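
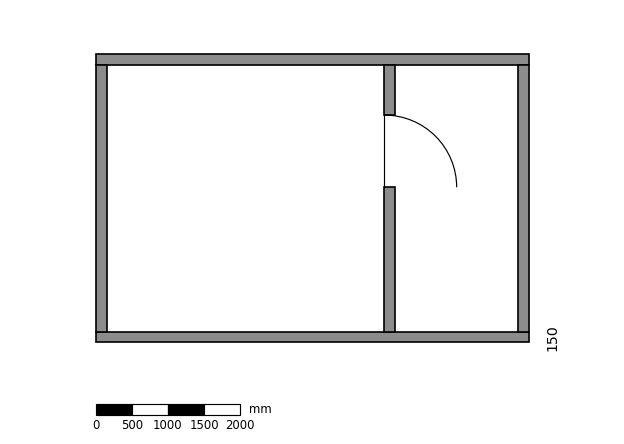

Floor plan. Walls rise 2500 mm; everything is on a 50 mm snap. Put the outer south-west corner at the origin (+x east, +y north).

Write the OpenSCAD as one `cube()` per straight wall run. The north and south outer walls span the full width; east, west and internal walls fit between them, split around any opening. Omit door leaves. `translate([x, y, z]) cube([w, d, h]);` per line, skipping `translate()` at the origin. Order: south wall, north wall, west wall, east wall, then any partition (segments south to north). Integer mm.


cube([6000, 150, 2500]);
translate([0, 3850, 0]) cube([6000, 150, 2500]);
translate([0, 150, 0]) cube([150, 3700, 2500]);
translate([5850, 150, 0]) cube([150, 3700, 2500]);
translate([4000, 150, 0]) cube([150, 2000, 2500]);
translate([4000, 3150, 0]) cube([150, 700, 2500]);


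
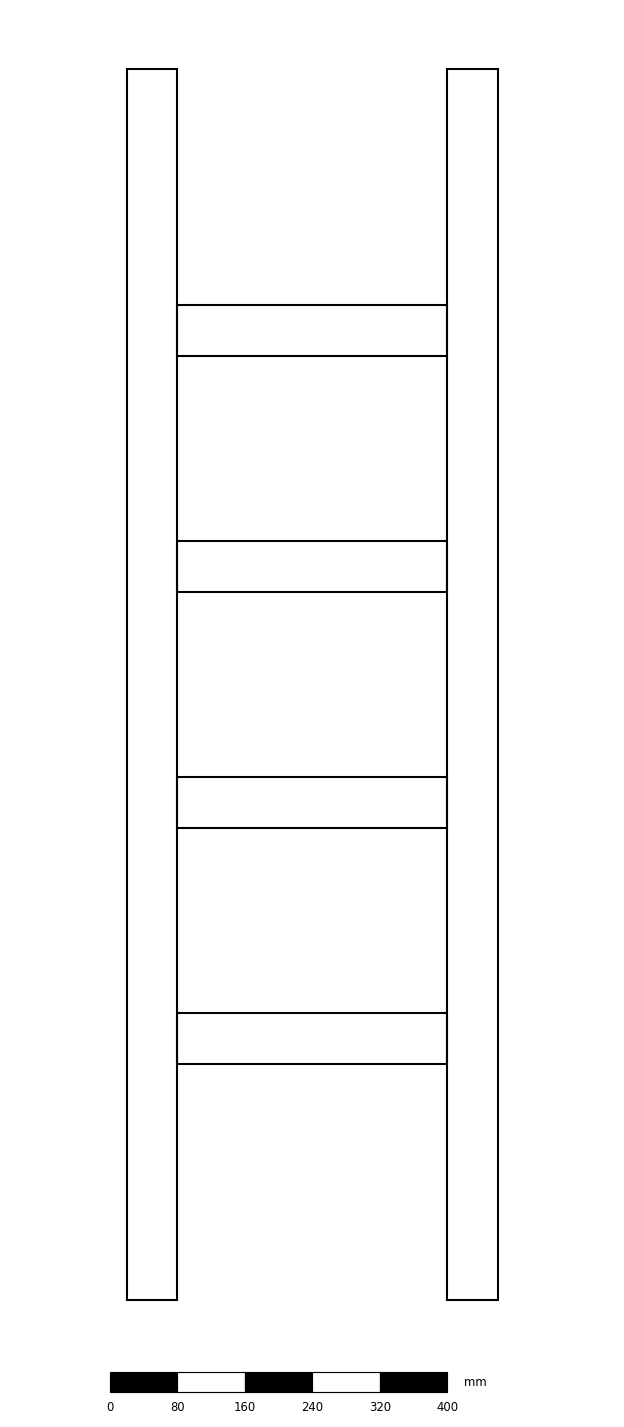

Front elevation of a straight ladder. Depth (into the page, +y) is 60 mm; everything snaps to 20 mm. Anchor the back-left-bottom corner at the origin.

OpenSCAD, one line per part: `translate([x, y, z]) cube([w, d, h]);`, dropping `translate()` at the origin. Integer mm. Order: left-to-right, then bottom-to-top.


cube([60, 60, 1460]);
translate([60, 0, 280]) cube([320, 60, 60]);
translate([60, 0, 560]) cube([320, 60, 60]);
translate([60, 0, 840]) cube([320, 60, 60]);
translate([60, 0, 1120]) cube([320, 60, 60]);
translate([380, 0, 0]) cube([60, 60, 1460]);


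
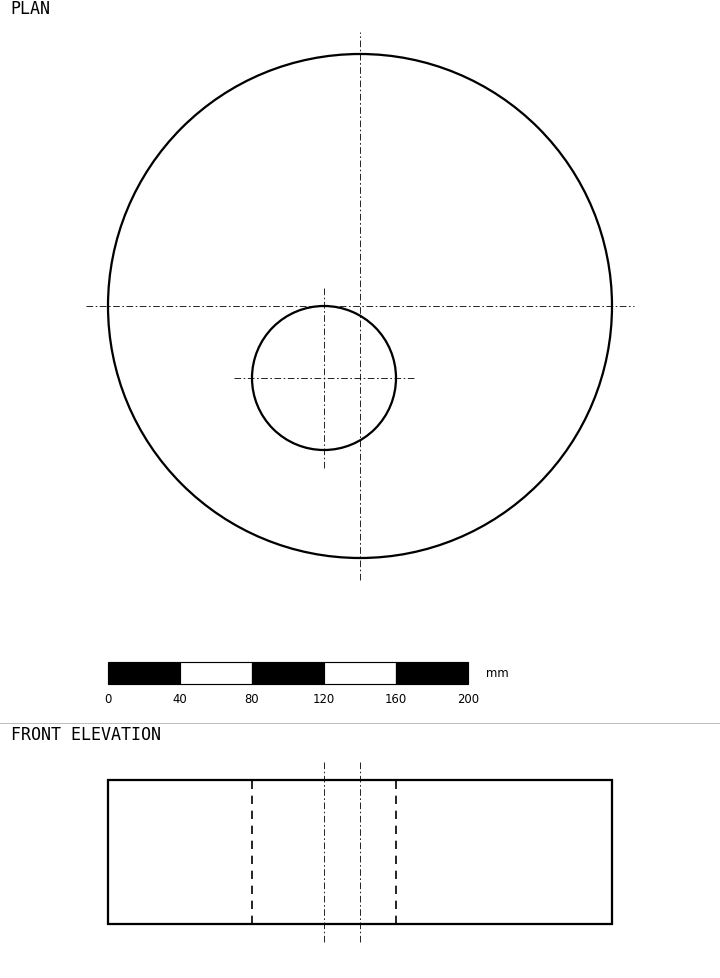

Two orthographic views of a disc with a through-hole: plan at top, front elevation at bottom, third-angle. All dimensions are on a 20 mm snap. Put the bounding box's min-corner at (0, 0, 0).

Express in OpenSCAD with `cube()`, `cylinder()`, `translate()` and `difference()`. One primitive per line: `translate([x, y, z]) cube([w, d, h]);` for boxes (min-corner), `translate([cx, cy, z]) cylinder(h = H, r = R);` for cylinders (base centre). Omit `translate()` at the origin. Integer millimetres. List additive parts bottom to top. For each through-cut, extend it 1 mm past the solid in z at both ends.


difference() {
  translate([140, 140, 0]) cylinder(h = 80, r = 140);
  translate([120, 100, -1]) cylinder(h = 82, r = 40);
}


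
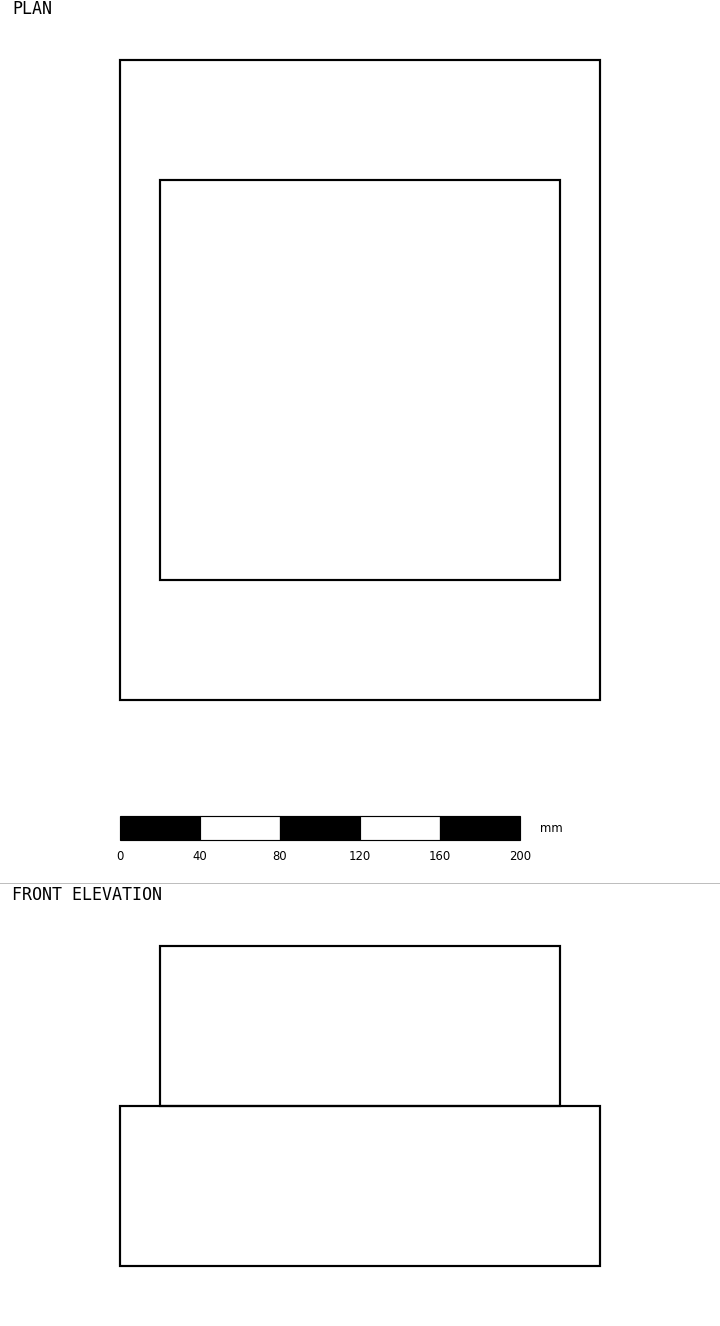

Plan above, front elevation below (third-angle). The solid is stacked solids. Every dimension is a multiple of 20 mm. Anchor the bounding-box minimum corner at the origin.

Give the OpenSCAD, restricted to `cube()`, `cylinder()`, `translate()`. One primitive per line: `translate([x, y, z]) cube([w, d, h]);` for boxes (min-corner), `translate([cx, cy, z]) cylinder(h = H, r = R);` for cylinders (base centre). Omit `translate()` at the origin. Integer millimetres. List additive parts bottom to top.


cube([240, 320, 80]);
translate([20, 60, 80]) cube([200, 200, 80]);


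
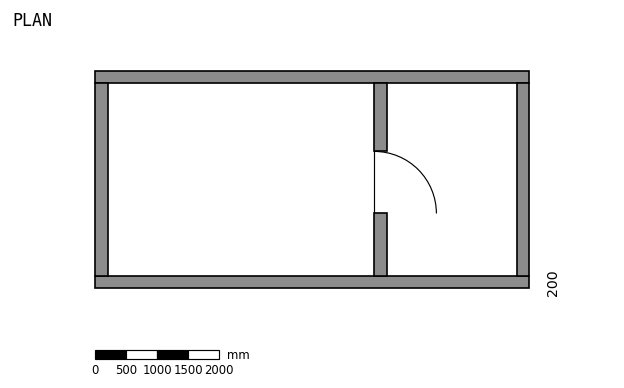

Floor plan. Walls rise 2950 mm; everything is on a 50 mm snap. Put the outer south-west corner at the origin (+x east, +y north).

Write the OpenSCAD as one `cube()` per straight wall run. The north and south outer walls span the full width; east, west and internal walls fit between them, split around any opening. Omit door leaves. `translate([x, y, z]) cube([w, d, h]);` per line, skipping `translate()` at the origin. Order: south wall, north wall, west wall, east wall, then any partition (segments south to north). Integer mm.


cube([7000, 200, 2950]);
translate([0, 3300, 0]) cube([7000, 200, 2950]);
translate([0, 200, 0]) cube([200, 3100, 2950]);
translate([6800, 200, 0]) cube([200, 3100, 2950]);
translate([4500, 200, 0]) cube([200, 1000, 2950]);
translate([4500, 2200, 0]) cube([200, 1100, 2950]);


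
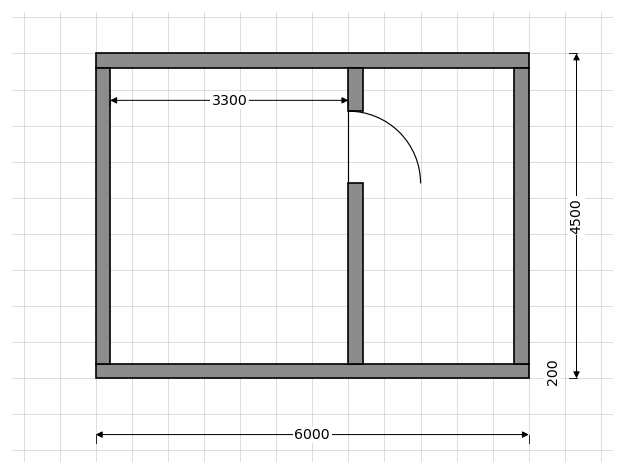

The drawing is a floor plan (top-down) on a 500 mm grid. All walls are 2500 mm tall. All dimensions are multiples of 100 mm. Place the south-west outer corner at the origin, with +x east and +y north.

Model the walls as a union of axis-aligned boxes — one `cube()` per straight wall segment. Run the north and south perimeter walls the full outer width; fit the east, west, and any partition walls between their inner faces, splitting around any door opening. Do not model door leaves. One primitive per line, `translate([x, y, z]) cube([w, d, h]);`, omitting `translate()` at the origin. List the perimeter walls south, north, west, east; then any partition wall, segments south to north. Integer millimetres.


cube([6000, 200, 2500]);
translate([0, 4300, 0]) cube([6000, 200, 2500]);
translate([0, 200, 0]) cube([200, 4100, 2500]);
translate([5800, 200, 0]) cube([200, 4100, 2500]);
translate([3500, 200, 0]) cube([200, 2500, 2500]);
translate([3500, 3700, 0]) cube([200, 600, 2500]);


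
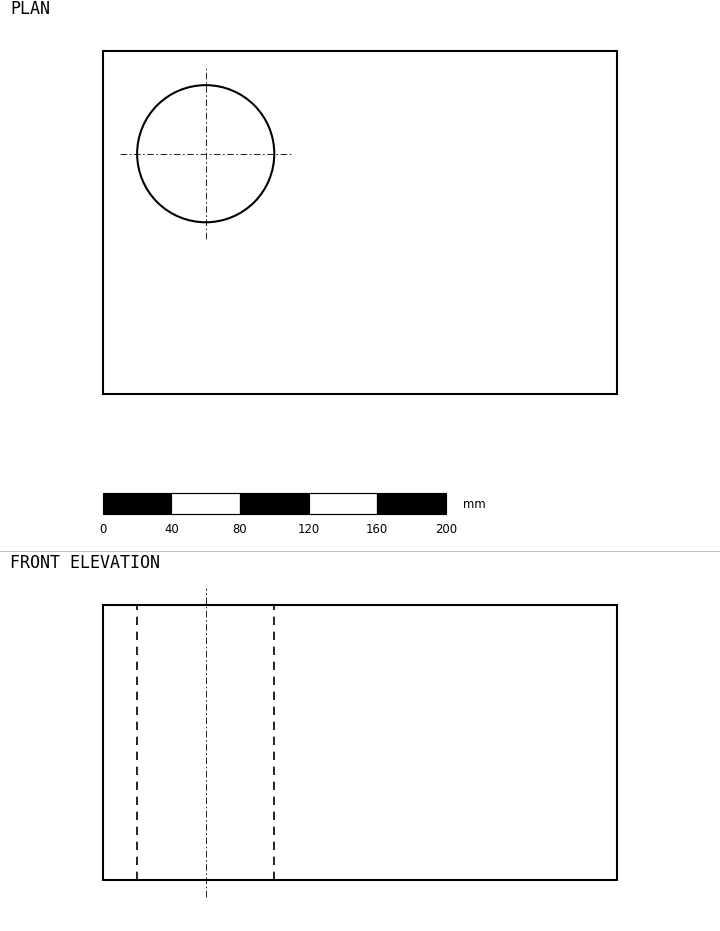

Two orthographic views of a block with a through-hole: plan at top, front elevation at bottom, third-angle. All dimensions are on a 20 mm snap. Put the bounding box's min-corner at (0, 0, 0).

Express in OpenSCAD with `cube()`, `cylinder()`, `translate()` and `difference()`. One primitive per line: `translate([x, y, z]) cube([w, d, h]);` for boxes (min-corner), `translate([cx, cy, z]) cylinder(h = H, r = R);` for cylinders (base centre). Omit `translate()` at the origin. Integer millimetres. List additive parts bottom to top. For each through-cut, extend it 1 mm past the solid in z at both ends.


difference() {
  cube([300, 200, 160]);
  translate([60, 140, -1]) cylinder(h = 162, r = 40);
}


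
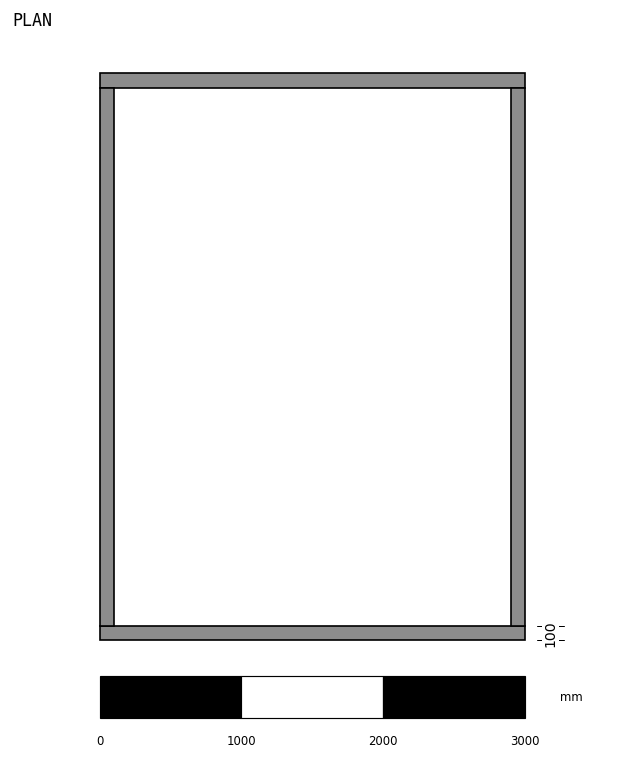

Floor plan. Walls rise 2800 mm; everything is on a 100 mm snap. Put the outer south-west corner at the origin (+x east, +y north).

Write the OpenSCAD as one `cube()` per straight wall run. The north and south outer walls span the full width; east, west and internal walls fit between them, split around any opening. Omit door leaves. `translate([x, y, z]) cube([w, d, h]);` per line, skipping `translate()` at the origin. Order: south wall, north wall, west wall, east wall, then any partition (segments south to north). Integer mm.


cube([3000, 100, 2800]);
translate([0, 3900, 0]) cube([3000, 100, 2800]);
translate([0, 100, 0]) cube([100, 3800, 2800]);
translate([2900, 100, 0]) cube([100, 3800, 2800]);


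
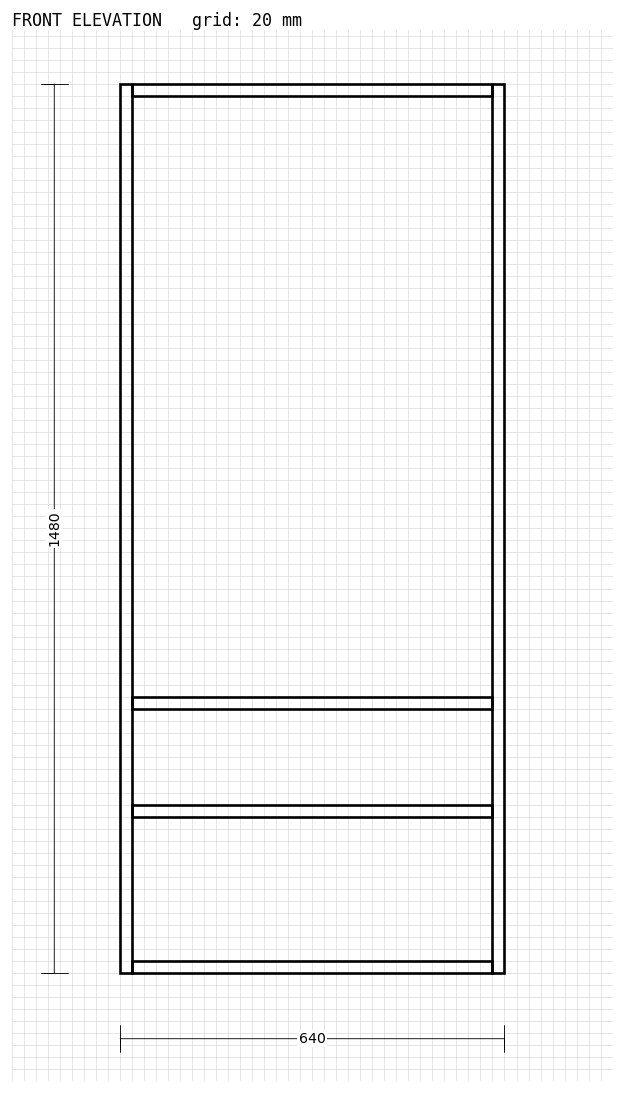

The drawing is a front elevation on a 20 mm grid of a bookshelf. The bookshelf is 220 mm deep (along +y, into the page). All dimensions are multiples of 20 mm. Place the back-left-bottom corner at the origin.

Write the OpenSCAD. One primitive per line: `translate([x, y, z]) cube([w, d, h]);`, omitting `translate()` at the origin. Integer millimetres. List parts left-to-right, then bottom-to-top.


cube([20, 220, 1480]);
translate([20, 0, 0]) cube([600, 220, 20]);
translate([20, 0, 260]) cube([600, 220, 20]);
translate([20, 0, 440]) cube([600, 220, 20]);
translate([20, 0, 1460]) cube([600, 220, 20]);
translate([620, 0, 0]) cube([20, 220, 1480]);


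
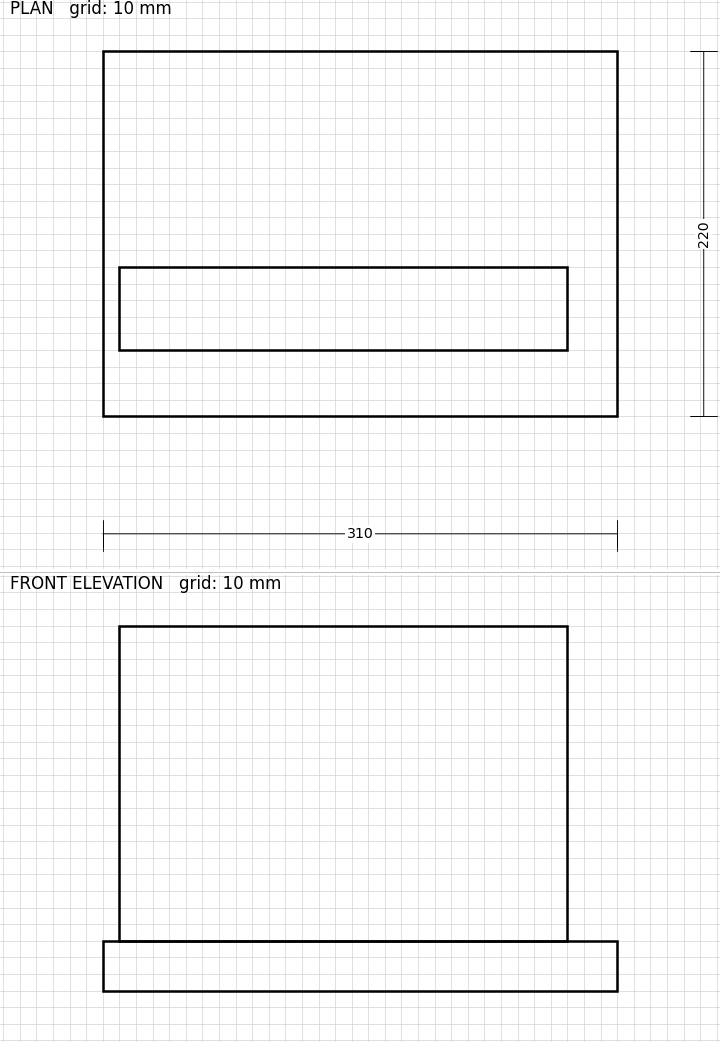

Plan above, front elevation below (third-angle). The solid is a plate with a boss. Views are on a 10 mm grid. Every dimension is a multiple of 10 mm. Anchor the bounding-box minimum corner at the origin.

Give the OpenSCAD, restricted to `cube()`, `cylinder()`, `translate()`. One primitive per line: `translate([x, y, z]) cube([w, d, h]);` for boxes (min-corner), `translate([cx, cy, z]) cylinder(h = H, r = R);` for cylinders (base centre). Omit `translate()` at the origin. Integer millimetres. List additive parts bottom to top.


cube([310, 220, 30]);
translate([10, 40, 30]) cube([270, 50, 190]);


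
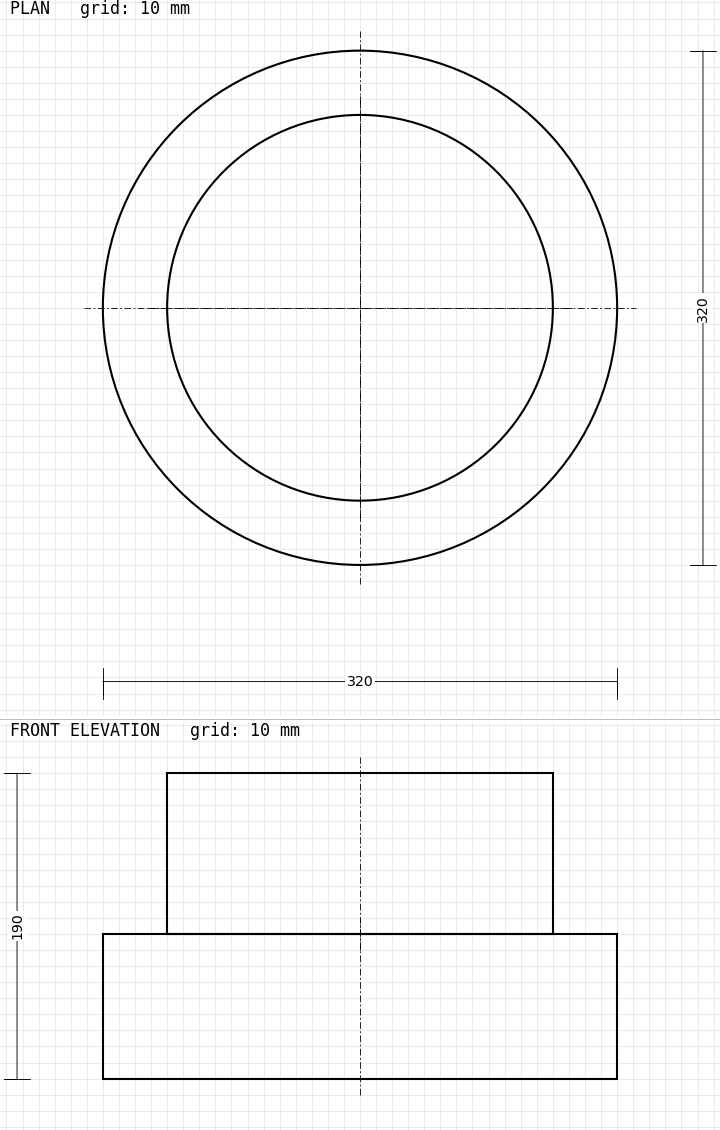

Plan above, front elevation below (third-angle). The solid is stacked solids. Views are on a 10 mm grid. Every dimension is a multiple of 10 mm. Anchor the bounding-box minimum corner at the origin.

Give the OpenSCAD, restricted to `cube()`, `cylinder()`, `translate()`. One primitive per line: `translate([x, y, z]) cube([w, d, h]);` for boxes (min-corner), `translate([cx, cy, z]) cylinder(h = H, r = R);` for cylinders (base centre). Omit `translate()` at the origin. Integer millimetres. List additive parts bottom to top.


translate([160, 160, 0]) cylinder(h = 90, r = 160);
translate([160, 160, 90]) cylinder(h = 100, r = 120);


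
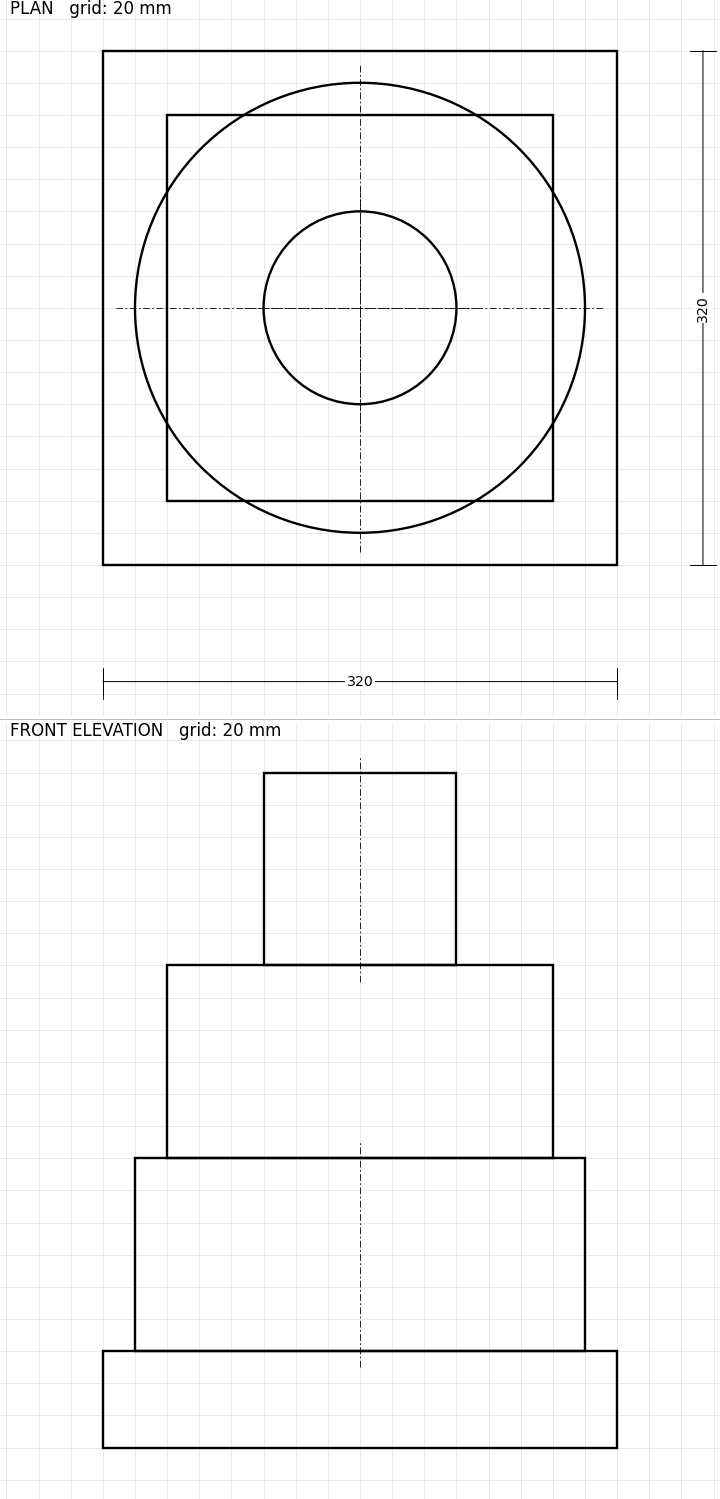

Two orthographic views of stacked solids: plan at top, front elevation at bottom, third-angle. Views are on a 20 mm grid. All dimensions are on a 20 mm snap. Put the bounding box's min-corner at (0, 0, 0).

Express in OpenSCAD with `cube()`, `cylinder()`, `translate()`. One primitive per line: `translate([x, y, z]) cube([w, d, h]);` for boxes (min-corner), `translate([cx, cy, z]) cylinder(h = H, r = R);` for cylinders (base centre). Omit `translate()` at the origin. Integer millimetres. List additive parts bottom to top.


cube([320, 320, 60]);
translate([160, 160, 60]) cylinder(h = 120, r = 140);
translate([40, 40, 180]) cube([240, 240, 120]);
translate([160, 160, 300]) cylinder(h = 120, r = 60);


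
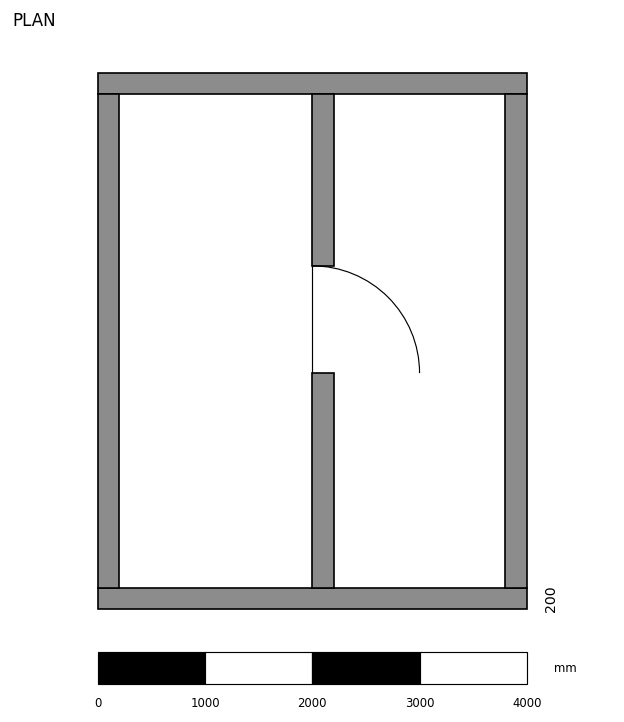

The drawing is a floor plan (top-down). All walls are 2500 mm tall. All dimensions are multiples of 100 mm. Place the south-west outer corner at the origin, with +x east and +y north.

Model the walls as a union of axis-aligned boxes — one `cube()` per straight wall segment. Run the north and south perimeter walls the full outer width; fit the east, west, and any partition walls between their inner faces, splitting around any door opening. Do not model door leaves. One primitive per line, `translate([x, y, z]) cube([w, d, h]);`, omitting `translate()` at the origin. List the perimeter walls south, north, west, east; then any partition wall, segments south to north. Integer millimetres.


cube([4000, 200, 2500]);
translate([0, 4800, 0]) cube([4000, 200, 2500]);
translate([0, 200, 0]) cube([200, 4600, 2500]);
translate([3800, 200, 0]) cube([200, 4600, 2500]);
translate([2000, 200, 0]) cube([200, 2000, 2500]);
translate([2000, 3200, 0]) cube([200, 1600, 2500]);


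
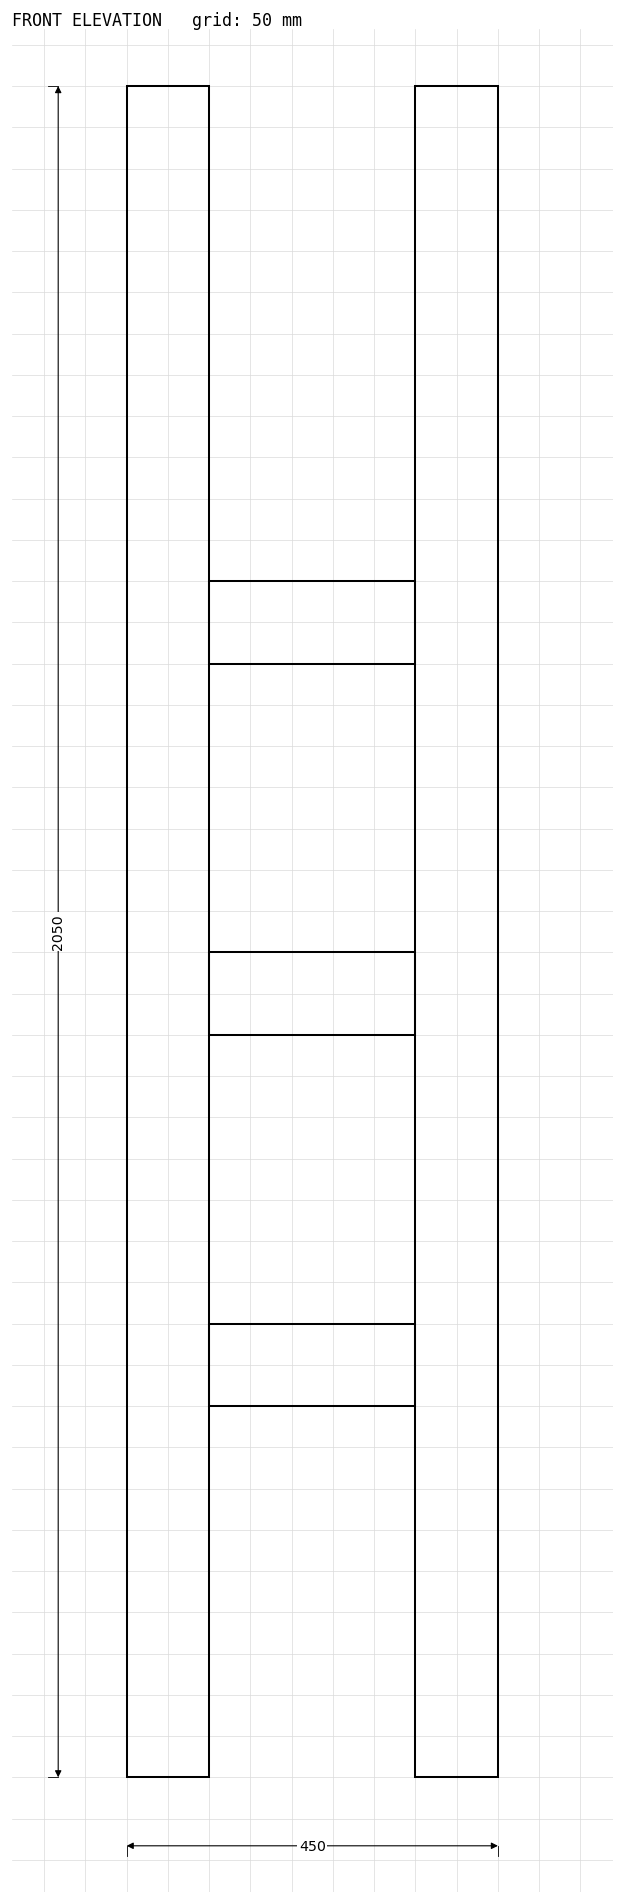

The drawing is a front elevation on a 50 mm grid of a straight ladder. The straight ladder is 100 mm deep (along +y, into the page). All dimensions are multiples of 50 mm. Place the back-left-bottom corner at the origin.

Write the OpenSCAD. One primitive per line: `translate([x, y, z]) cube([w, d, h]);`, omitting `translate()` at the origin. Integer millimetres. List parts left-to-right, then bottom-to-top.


cube([100, 100, 2050]);
translate([100, 0, 450]) cube([250, 100, 100]);
translate([100, 0, 900]) cube([250, 100, 100]);
translate([100, 0, 1350]) cube([250, 100, 100]);
translate([350, 0, 0]) cube([100, 100, 2050]);


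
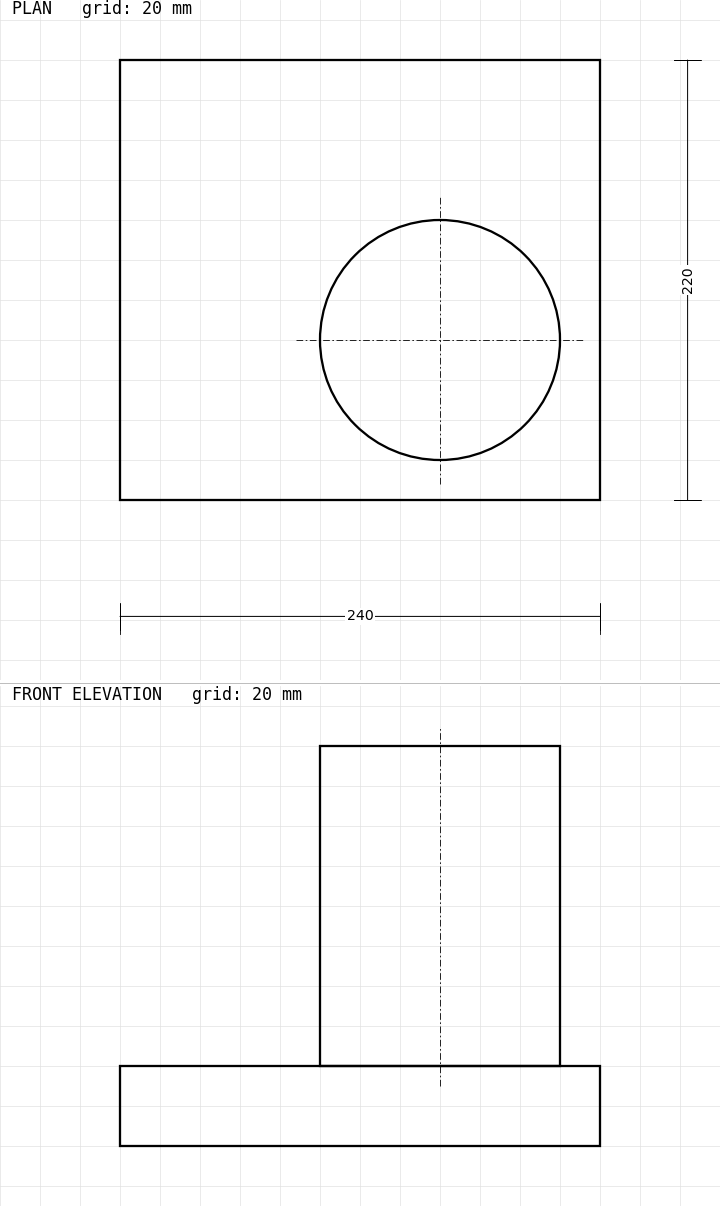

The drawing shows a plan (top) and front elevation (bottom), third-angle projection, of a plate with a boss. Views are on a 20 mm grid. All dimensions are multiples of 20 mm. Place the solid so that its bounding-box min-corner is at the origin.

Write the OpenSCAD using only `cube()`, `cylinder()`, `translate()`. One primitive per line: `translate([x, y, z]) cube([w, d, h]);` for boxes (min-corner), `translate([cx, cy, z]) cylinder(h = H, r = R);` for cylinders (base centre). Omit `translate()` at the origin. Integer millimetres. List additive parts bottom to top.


cube([240, 220, 40]);
translate([160, 80, 40]) cylinder(h = 160, r = 60);


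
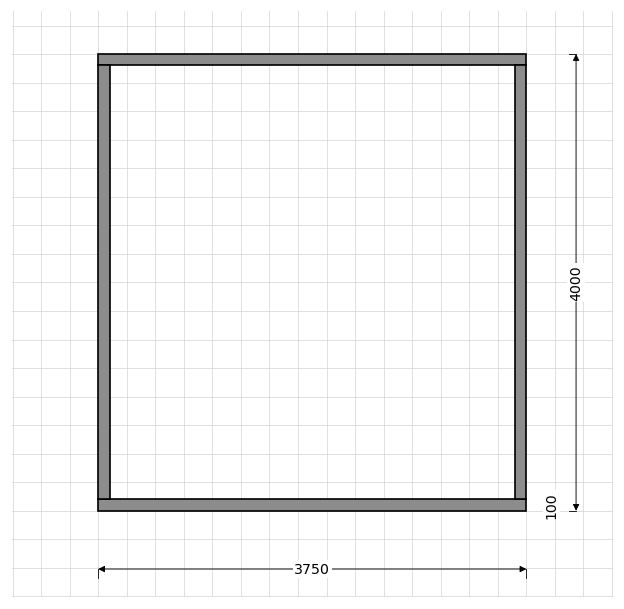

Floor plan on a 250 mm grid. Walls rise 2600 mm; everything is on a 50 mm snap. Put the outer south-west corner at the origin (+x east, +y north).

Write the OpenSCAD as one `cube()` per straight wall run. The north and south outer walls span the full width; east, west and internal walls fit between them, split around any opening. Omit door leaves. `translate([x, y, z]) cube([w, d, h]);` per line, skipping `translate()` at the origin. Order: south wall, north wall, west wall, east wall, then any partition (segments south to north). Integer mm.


cube([3750, 100, 2600]);
translate([0, 3900, 0]) cube([3750, 100, 2600]);
translate([0, 100, 0]) cube([100, 3800, 2600]);
translate([3650, 100, 0]) cube([100, 3800, 2600]);


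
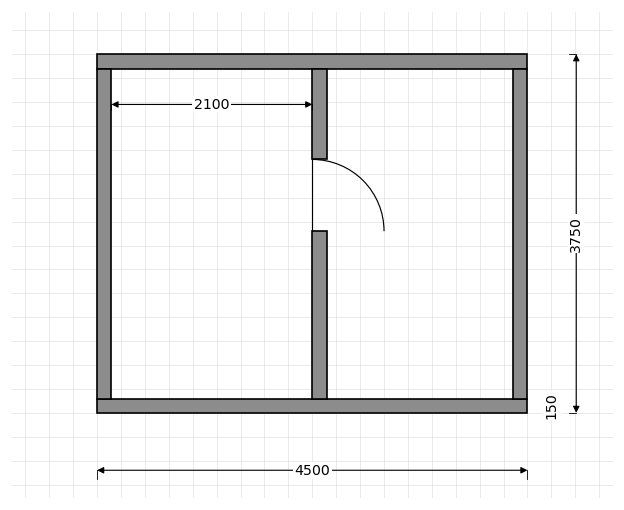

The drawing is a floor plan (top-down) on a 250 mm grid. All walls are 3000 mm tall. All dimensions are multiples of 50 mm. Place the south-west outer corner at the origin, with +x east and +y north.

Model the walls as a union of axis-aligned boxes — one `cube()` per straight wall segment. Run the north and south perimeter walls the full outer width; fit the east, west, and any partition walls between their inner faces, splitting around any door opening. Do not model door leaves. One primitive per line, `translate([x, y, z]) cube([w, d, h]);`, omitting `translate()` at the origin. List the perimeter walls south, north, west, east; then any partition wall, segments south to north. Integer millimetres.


cube([4500, 150, 3000]);
translate([0, 3600, 0]) cube([4500, 150, 3000]);
translate([0, 150, 0]) cube([150, 3450, 3000]);
translate([4350, 150, 0]) cube([150, 3450, 3000]);
translate([2250, 150, 0]) cube([150, 1750, 3000]);
translate([2250, 2650, 0]) cube([150, 950, 3000]);


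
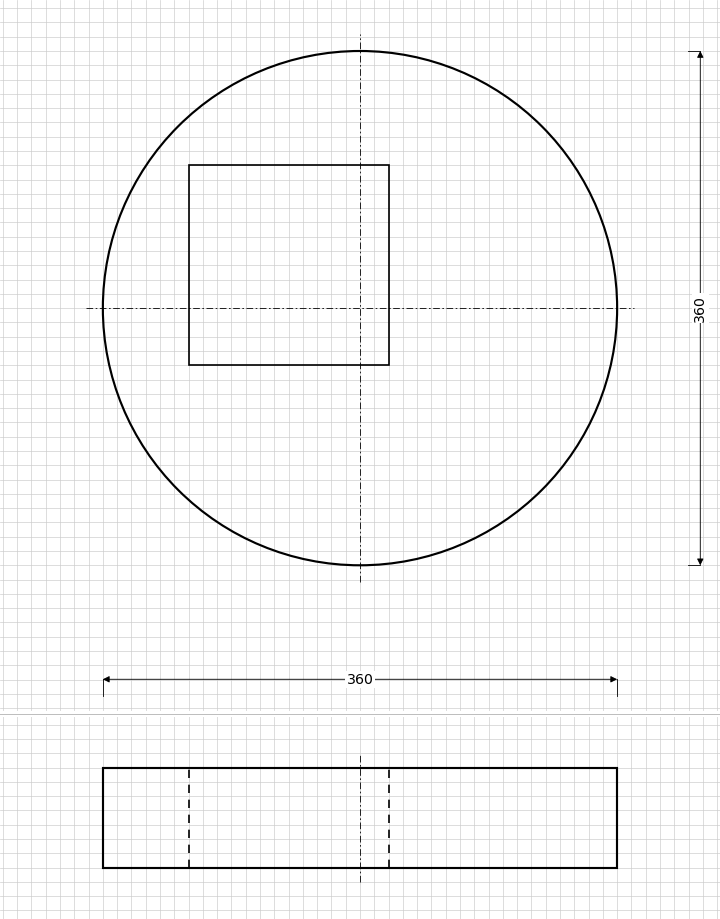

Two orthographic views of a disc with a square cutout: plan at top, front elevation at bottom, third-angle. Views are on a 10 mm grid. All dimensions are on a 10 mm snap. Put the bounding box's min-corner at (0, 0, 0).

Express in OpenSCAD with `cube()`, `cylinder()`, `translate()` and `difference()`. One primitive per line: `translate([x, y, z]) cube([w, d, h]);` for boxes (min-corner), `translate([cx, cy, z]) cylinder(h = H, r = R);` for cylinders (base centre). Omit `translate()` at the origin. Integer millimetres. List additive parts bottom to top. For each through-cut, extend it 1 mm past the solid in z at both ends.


difference() {
  translate([180, 180, 0]) cylinder(h = 70, r = 180);
  translate([60, 140, -1]) cube([140, 140, 72]);
}


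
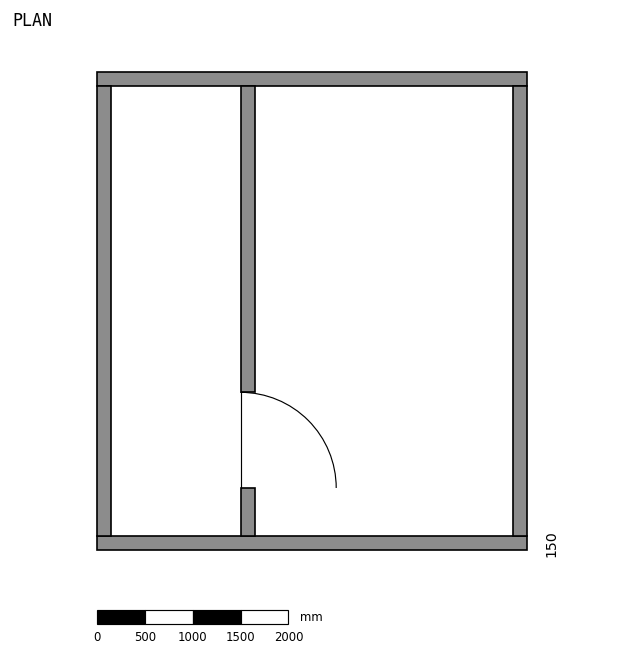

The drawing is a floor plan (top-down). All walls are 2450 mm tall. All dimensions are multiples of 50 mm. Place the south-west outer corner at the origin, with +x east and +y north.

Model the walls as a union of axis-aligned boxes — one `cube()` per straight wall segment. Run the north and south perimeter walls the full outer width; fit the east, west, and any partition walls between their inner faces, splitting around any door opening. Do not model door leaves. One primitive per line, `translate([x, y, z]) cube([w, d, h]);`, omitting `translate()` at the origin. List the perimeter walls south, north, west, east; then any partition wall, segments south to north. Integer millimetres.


cube([4500, 150, 2450]);
translate([0, 4850, 0]) cube([4500, 150, 2450]);
translate([0, 150, 0]) cube([150, 4700, 2450]);
translate([4350, 150, 0]) cube([150, 4700, 2450]);
translate([1500, 150, 0]) cube([150, 500, 2450]);
translate([1500, 1650, 0]) cube([150, 3200, 2450]);


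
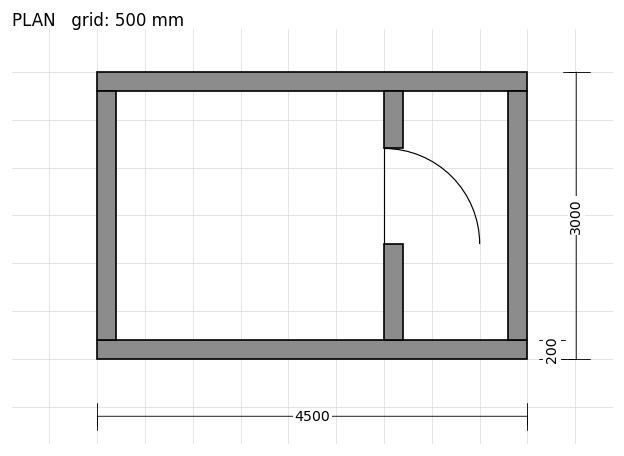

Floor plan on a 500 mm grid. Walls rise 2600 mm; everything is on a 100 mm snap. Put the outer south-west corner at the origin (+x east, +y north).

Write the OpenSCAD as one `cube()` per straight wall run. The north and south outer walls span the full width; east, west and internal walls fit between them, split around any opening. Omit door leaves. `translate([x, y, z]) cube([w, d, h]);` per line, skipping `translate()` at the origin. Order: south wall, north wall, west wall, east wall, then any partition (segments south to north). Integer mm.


cube([4500, 200, 2600]);
translate([0, 2800, 0]) cube([4500, 200, 2600]);
translate([0, 200, 0]) cube([200, 2600, 2600]);
translate([4300, 200, 0]) cube([200, 2600, 2600]);
translate([3000, 200, 0]) cube([200, 1000, 2600]);
translate([3000, 2200, 0]) cube([200, 600, 2600]);


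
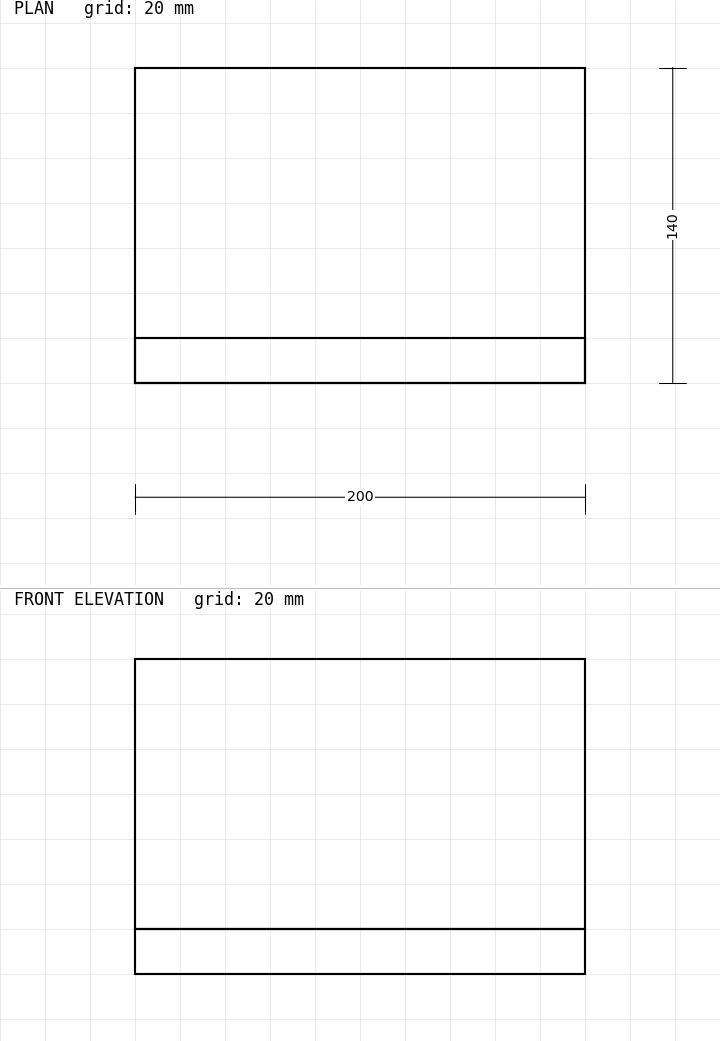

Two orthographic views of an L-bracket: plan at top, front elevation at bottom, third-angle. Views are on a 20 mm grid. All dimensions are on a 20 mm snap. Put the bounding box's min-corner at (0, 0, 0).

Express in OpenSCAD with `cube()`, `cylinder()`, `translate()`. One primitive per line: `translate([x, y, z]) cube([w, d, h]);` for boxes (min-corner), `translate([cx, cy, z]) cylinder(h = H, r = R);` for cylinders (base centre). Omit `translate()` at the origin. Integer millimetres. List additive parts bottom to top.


cube([200, 140, 20]);
translate([0, 0, 20]) cube([200, 20, 120]);


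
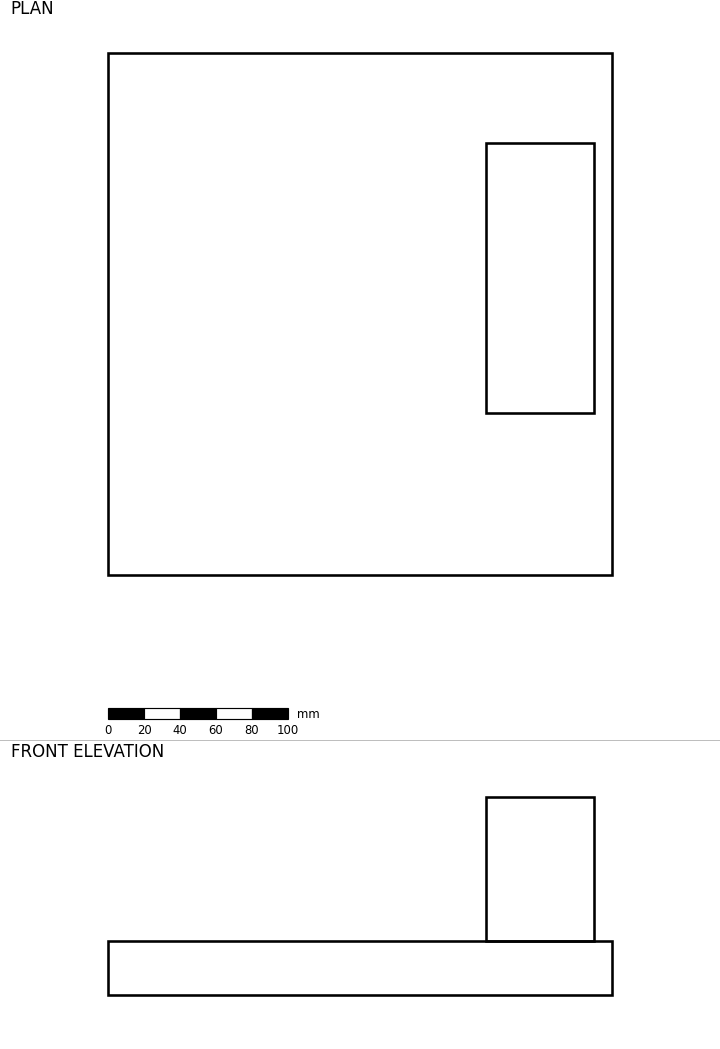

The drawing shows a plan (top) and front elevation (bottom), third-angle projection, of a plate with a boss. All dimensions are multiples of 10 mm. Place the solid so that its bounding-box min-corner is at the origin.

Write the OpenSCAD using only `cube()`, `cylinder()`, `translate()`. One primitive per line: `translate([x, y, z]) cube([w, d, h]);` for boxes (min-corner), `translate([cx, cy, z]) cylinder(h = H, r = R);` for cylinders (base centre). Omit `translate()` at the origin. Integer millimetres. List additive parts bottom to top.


cube([280, 290, 30]);
translate([210, 90, 30]) cube([60, 150, 80]);


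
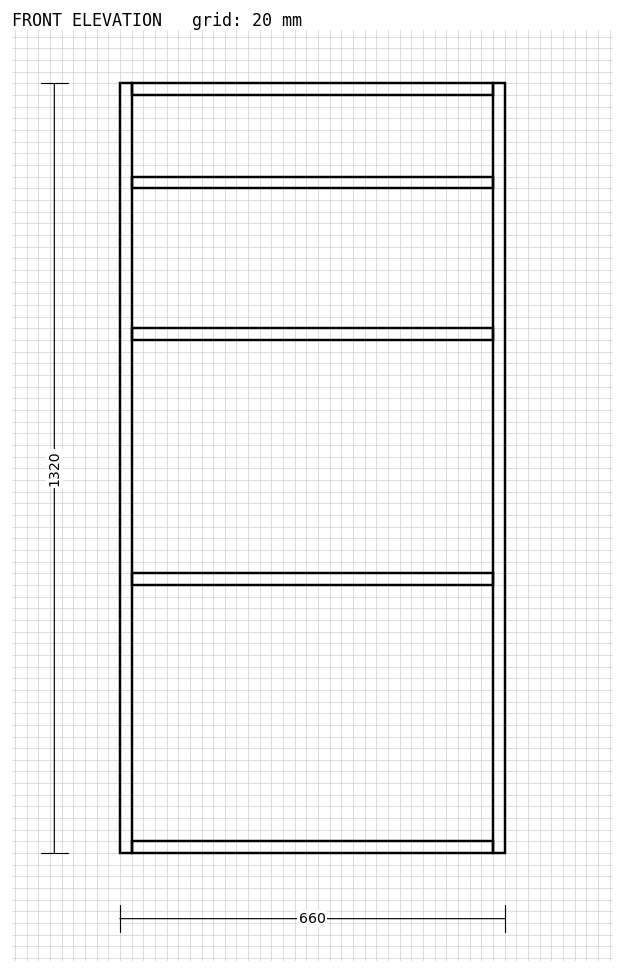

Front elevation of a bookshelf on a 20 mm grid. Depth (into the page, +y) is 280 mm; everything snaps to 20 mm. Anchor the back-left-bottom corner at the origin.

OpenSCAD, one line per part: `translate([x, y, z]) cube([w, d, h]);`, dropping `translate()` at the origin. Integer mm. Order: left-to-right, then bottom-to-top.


cube([20, 280, 1320]);
translate([20, 0, 0]) cube([620, 280, 20]);
translate([20, 0, 460]) cube([620, 280, 20]);
translate([20, 0, 880]) cube([620, 280, 20]);
translate([20, 0, 1140]) cube([620, 280, 20]);
translate([20, 0, 1300]) cube([620, 280, 20]);
translate([640, 0, 0]) cube([20, 280, 1320]);


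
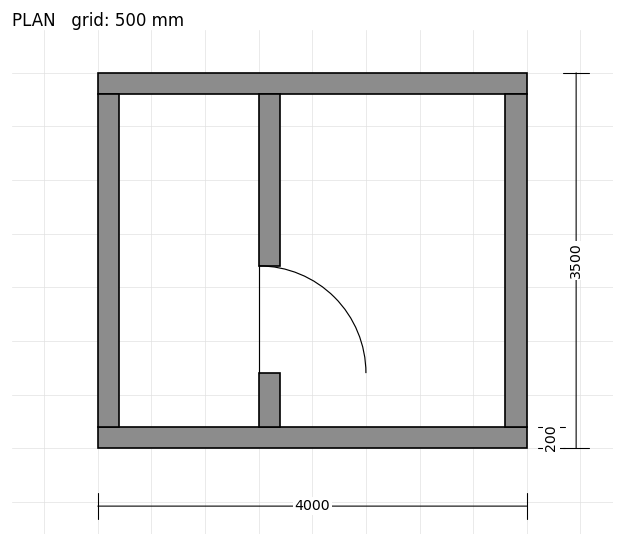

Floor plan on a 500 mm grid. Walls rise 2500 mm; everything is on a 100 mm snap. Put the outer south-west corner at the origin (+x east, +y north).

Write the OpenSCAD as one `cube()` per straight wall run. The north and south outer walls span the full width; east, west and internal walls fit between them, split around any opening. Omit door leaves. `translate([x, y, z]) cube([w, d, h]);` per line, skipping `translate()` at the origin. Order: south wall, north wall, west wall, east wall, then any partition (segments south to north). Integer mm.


cube([4000, 200, 2500]);
translate([0, 3300, 0]) cube([4000, 200, 2500]);
translate([0, 200, 0]) cube([200, 3100, 2500]);
translate([3800, 200, 0]) cube([200, 3100, 2500]);
translate([1500, 200, 0]) cube([200, 500, 2500]);
translate([1500, 1700, 0]) cube([200, 1600, 2500]);


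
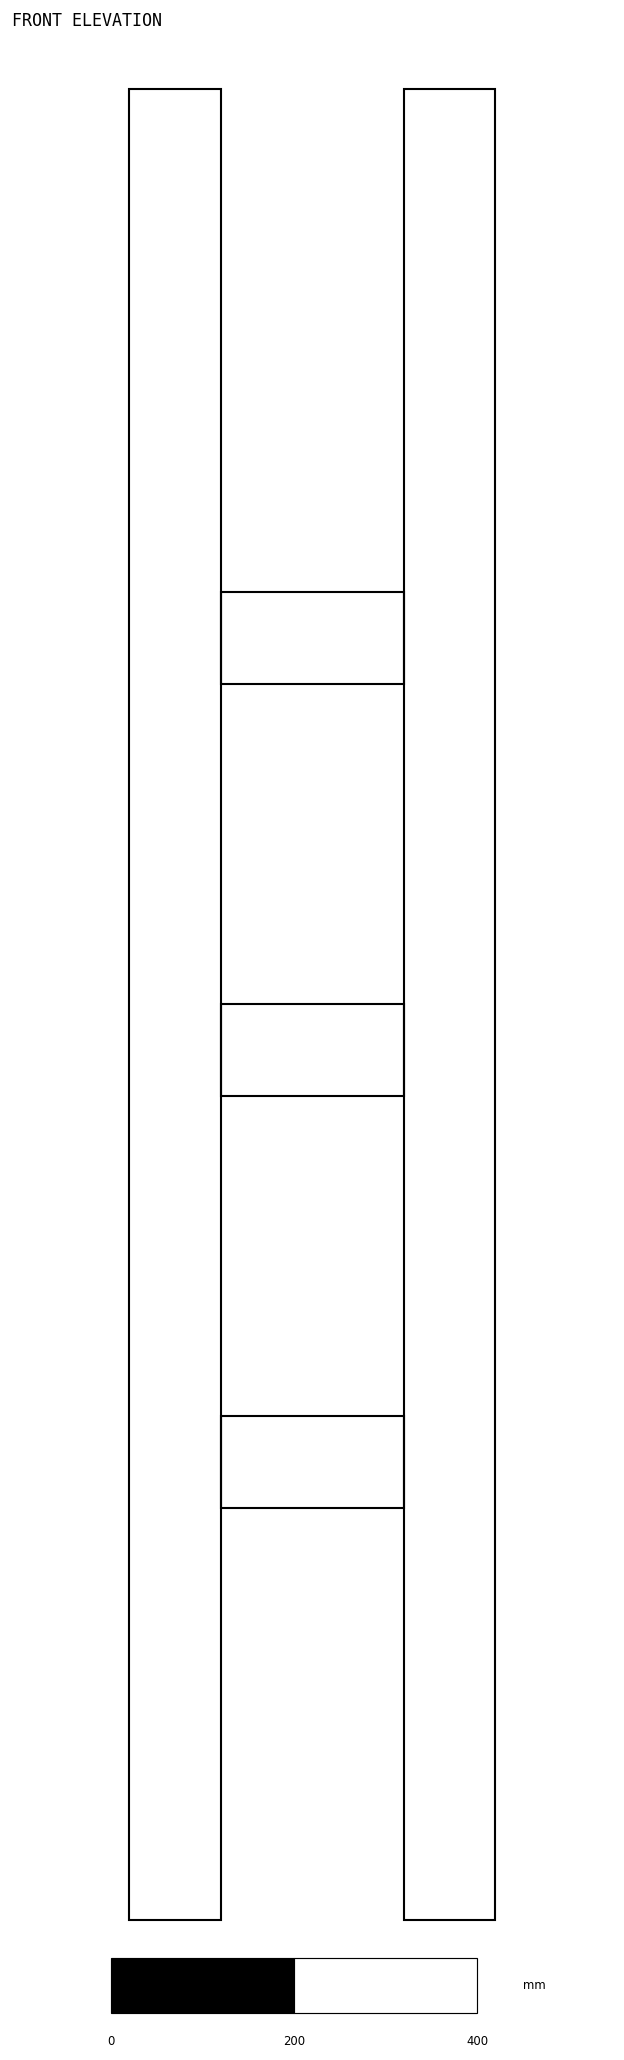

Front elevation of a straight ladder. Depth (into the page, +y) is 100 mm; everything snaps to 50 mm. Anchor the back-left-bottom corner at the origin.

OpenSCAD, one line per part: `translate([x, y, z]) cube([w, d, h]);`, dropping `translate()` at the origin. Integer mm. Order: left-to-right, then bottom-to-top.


cube([100, 100, 2000]);
translate([100, 0, 450]) cube([200, 100, 100]);
translate([100, 0, 900]) cube([200, 100, 100]);
translate([100, 0, 1350]) cube([200, 100, 100]);
translate([300, 0, 0]) cube([100, 100, 2000]);


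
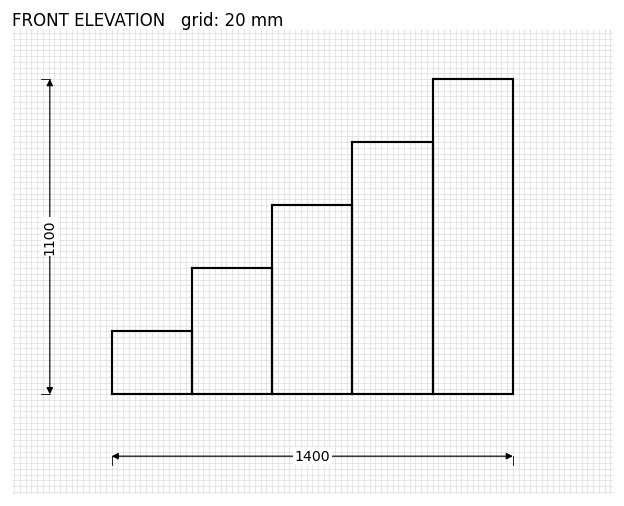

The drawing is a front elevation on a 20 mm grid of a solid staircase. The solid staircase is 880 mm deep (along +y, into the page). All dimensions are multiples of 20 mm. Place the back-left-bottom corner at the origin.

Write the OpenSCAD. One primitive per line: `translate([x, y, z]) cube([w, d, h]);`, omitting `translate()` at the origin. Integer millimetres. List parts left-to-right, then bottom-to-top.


cube([280, 880, 220]);
translate([280, 0, 0]) cube([280, 880, 440]);
translate([560, 0, 0]) cube([280, 880, 660]);
translate([840, 0, 0]) cube([280, 880, 880]);
translate([1120, 0, 0]) cube([280, 880, 1100]);


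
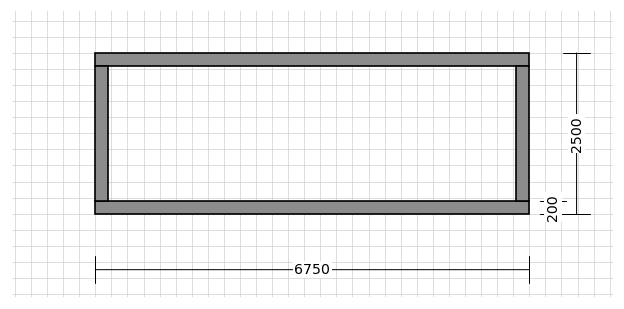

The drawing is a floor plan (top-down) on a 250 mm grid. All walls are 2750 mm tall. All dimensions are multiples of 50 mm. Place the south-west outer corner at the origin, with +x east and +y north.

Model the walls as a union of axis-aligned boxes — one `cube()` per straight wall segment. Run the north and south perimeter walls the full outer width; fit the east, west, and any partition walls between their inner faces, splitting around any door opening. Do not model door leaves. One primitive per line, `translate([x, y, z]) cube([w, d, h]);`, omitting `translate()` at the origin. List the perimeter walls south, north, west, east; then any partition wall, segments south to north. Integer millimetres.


cube([6750, 200, 2750]);
translate([0, 2300, 0]) cube([6750, 200, 2750]);
translate([0, 200, 0]) cube([200, 2100, 2750]);
translate([6550, 200, 0]) cube([200, 2100, 2750]);


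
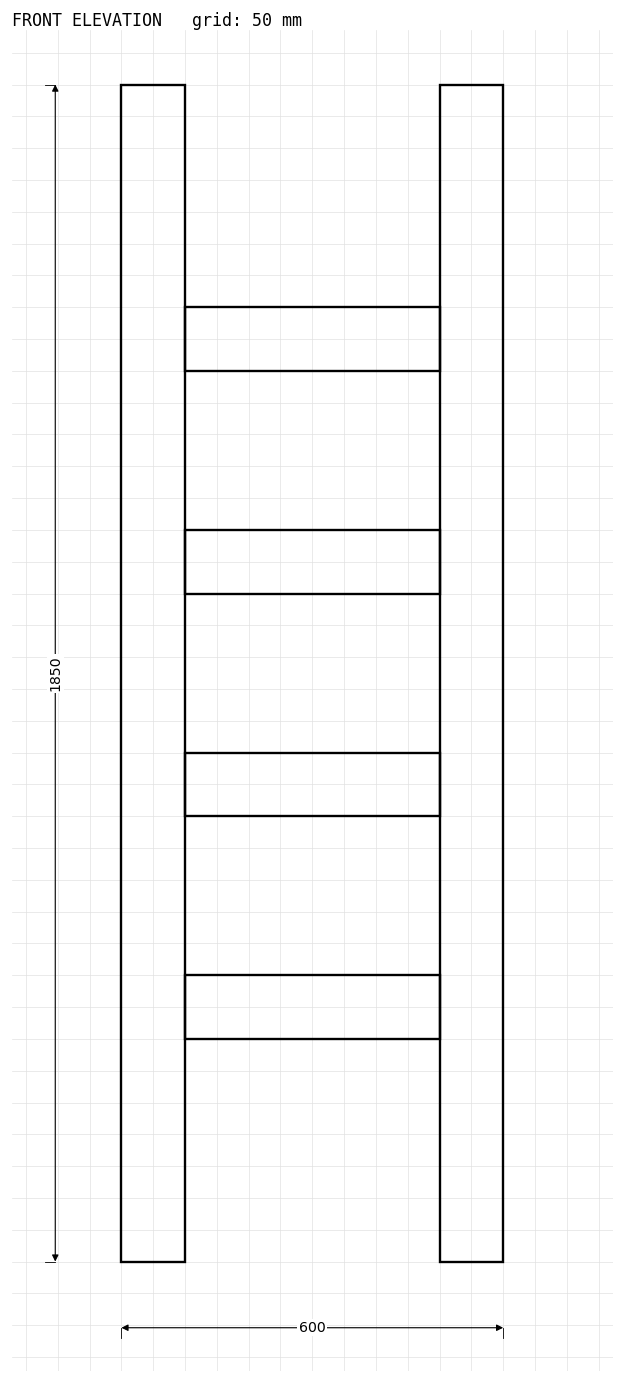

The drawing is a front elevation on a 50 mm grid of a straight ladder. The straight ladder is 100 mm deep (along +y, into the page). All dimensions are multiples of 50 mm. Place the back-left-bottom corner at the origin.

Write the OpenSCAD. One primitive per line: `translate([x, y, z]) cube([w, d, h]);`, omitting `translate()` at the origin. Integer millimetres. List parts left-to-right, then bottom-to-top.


cube([100, 100, 1850]);
translate([100, 0, 350]) cube([400, 100, 100]);
translate([100, 0, 700]) cube([400, 100, 100]);
translate([100, 0, 1050]) cube([400, 100, 100]);
translate([100, 0, 1400]) cube([400, 100, 100]);
translate([500, 0, 0]) cube([100, 100, 1850]);


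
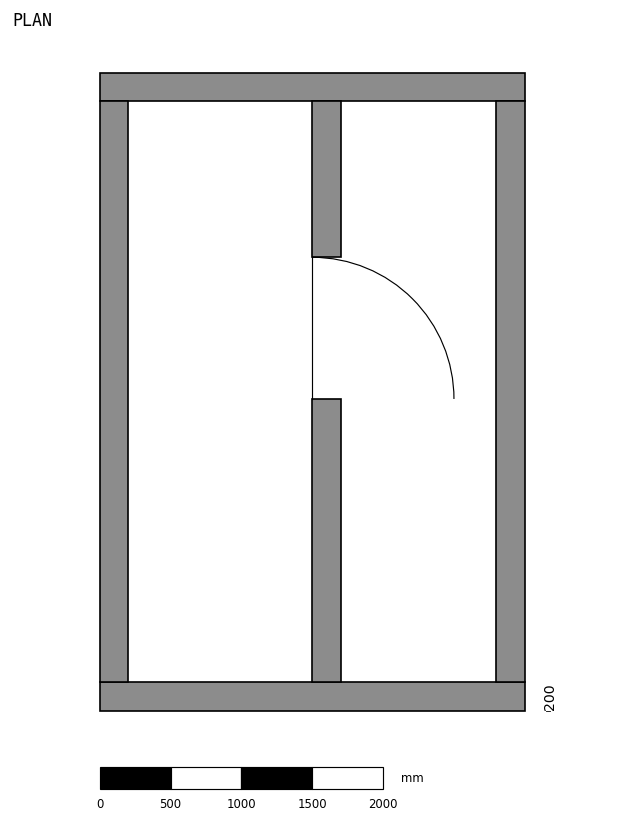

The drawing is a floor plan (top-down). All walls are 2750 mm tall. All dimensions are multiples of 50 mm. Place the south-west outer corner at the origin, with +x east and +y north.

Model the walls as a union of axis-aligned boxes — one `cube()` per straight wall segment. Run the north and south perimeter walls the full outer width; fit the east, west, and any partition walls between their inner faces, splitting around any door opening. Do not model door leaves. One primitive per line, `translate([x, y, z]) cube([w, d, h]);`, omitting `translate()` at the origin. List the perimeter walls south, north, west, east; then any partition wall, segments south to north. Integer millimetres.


cube([3000, 200, 2750]);
translate([0, 4300, 0]) cube([3000, 200, 2750]);
translate([0, 200, 0]) cube([200, 4100, 2750]);
translate([2800, 200, 0]) cube([200, 4100, 2750]);
translate([1500, 200, 0]) cube([200, 2000, 2750]);
translate([1500, 3200, 0]) cube([200, 1100, 2750]);


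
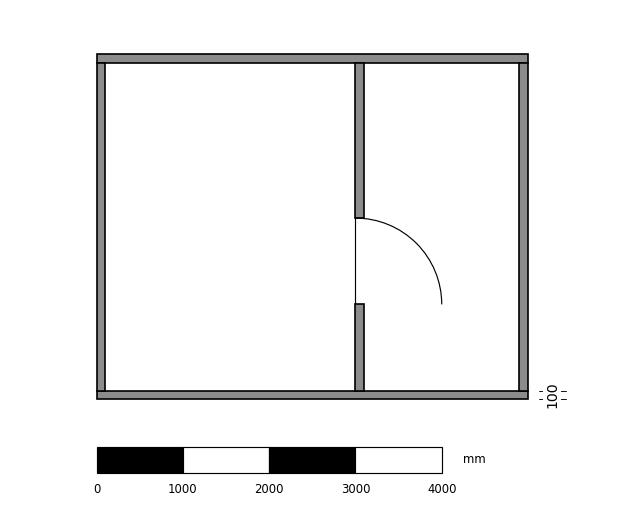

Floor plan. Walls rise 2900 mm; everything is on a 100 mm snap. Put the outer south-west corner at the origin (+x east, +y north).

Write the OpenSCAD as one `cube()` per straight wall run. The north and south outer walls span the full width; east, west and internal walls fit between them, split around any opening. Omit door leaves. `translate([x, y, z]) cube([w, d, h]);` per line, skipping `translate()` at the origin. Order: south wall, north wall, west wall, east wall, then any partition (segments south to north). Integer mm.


cube([5000, 100, 2900]);
translate([0, 3900, 0]) cube([5000, 100, 2900]);
translate([0, 100, 0]) cube([100, 3800, 2900]);
translate([4900, 100, 0]) cube([100, 3800, 2900]);
translate([3000, 100, 0]) cube([100, 1000, 2900]);
translate([3000, 2100, 0]) cube([100, 1800, 2900]);


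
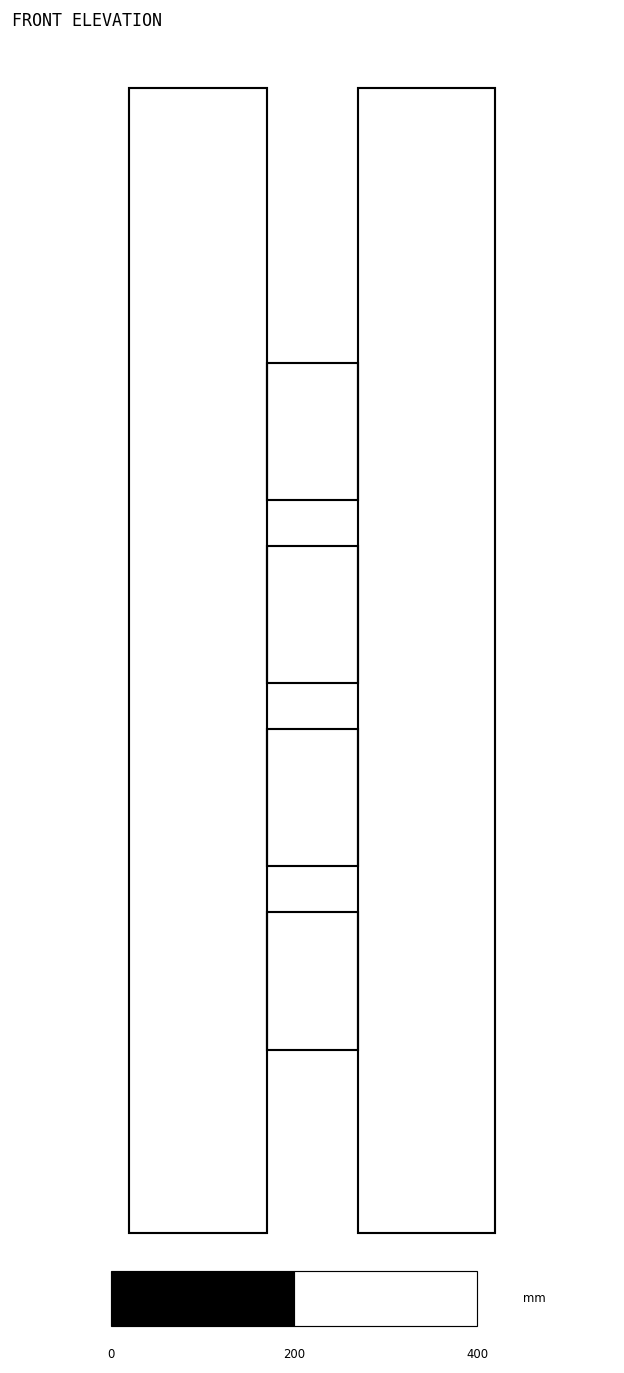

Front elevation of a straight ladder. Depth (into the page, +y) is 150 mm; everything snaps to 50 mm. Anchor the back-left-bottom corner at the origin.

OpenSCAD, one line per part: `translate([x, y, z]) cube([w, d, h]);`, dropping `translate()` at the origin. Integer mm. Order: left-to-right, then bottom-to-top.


cube([150, 150, 1250]);
translate([150, 0, 200]) cube([100, 150, 150]);
translate([150, 0, 400]) cube([100, 150, 150]);
translate([150, 0, 600]) cube([100, 150, 150]);
translate([150, 0, 800]) cube([100, 150, 150]);
translate([250, 0, 0]) cube([150, 150, 1250]);


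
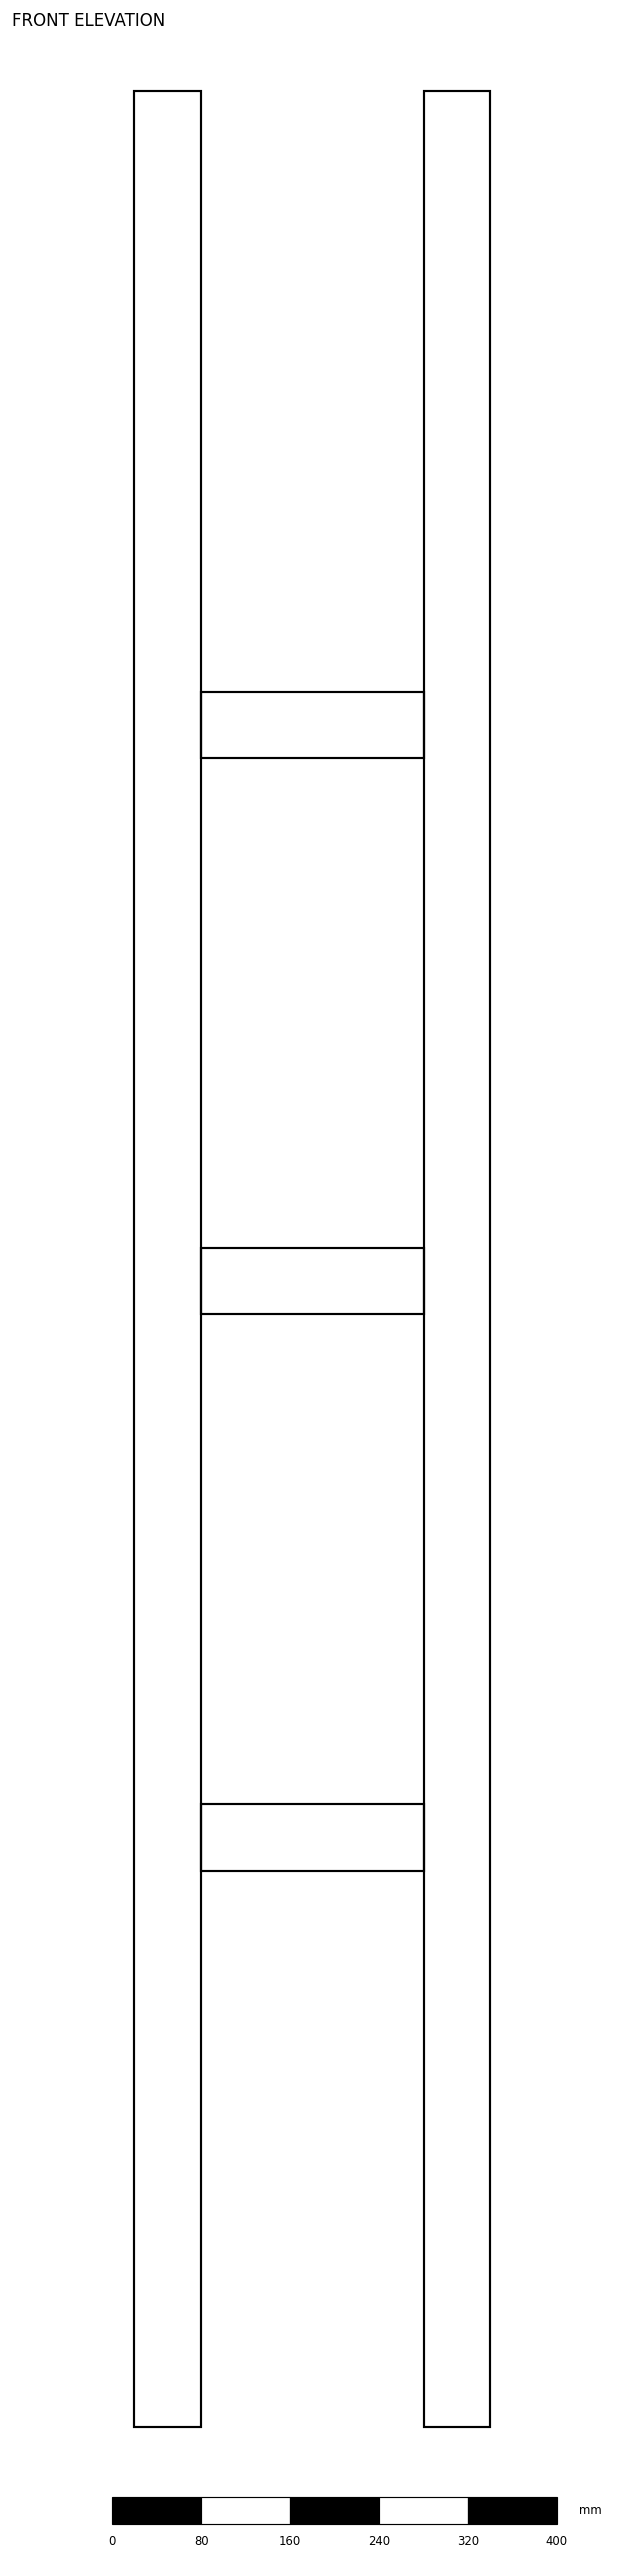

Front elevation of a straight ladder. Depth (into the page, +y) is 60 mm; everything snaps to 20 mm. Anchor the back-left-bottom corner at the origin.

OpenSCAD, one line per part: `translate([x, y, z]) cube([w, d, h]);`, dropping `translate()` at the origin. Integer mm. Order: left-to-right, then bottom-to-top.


cube([60, 60, 2100]);
translate([60, 0, 500]) cube([200, 60, 60]);
translate([60, 0, 1000]) cube([200, 60, 60]);
translate([60, 0, 1500]) cube([200, 60, 60]);
translate([260, 0, 0]) cube([60, 60, 2100]);


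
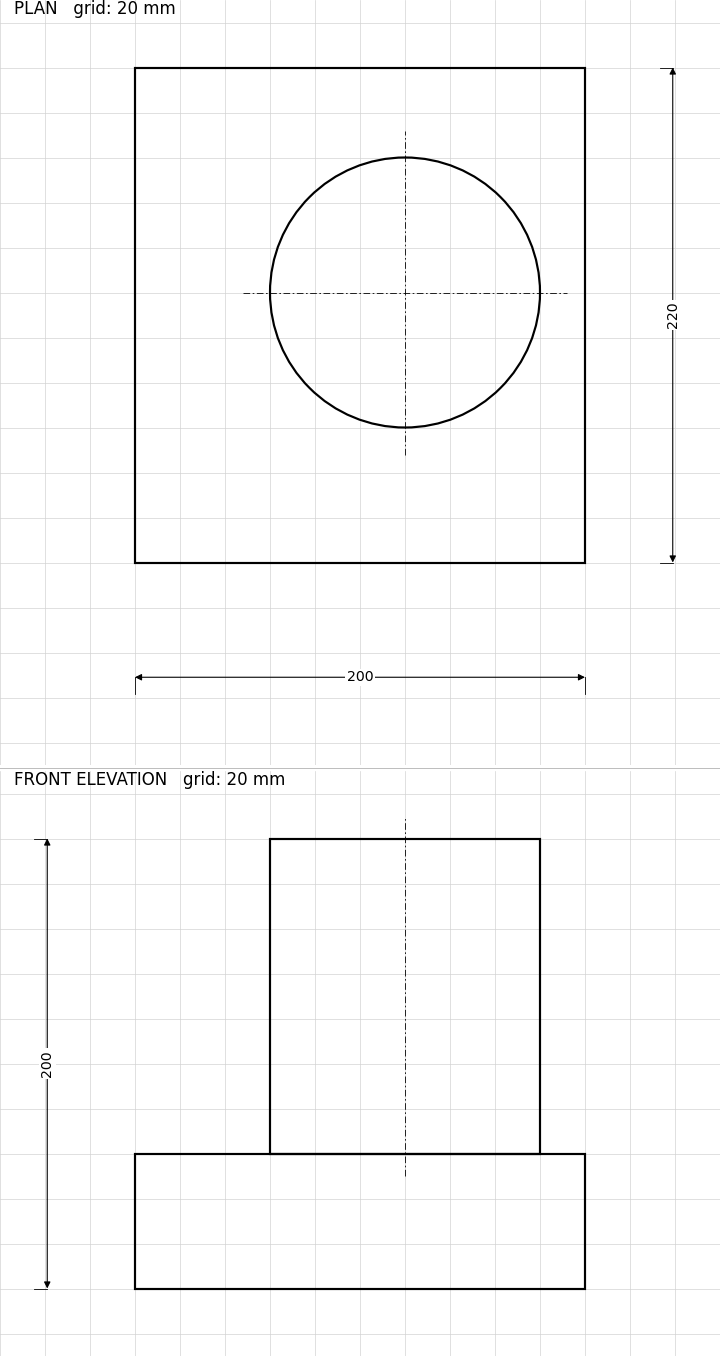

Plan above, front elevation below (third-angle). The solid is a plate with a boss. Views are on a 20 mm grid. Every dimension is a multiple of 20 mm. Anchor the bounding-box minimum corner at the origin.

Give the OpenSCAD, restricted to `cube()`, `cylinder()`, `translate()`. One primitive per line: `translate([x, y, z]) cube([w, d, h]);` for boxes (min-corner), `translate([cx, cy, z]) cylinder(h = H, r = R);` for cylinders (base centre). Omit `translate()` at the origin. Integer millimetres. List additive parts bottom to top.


cube([200, 220, 60]);
translate([120, 120, 60]) cylinder(h = 140, r = 60);


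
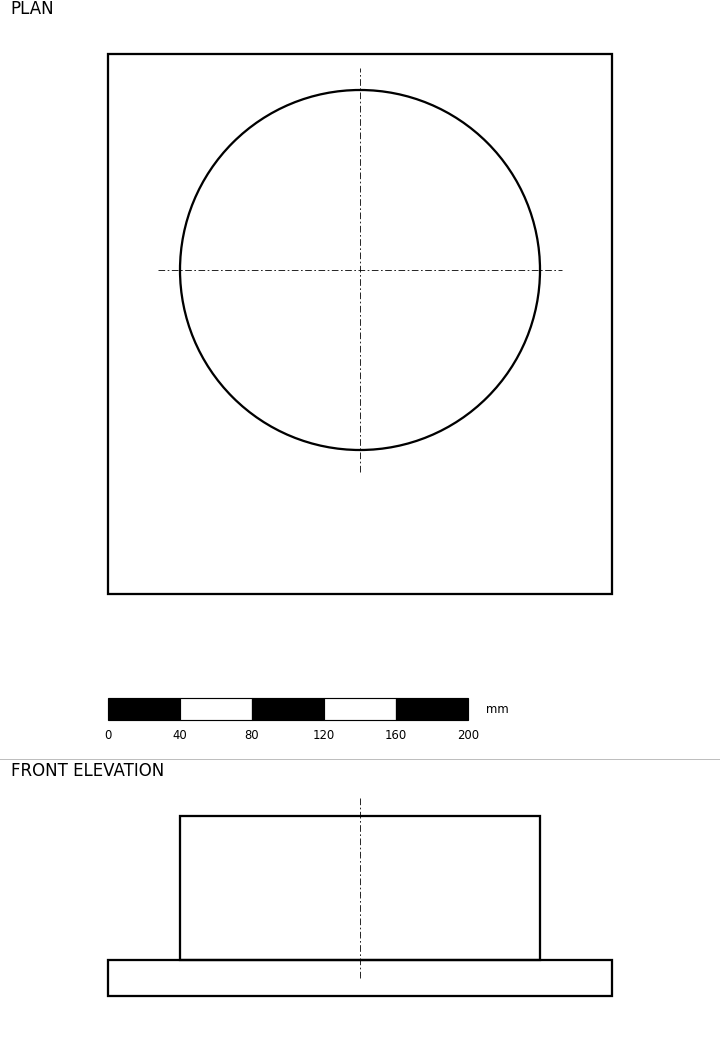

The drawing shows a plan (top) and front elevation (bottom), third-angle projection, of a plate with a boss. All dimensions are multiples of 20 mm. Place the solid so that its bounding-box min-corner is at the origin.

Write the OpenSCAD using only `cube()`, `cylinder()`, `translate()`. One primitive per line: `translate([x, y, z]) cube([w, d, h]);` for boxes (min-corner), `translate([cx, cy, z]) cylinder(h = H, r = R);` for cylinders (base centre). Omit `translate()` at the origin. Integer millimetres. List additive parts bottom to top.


cube([280, 300, 20]);
translate([140, 180, 20]) cylinder(h = 80, r = 100);
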